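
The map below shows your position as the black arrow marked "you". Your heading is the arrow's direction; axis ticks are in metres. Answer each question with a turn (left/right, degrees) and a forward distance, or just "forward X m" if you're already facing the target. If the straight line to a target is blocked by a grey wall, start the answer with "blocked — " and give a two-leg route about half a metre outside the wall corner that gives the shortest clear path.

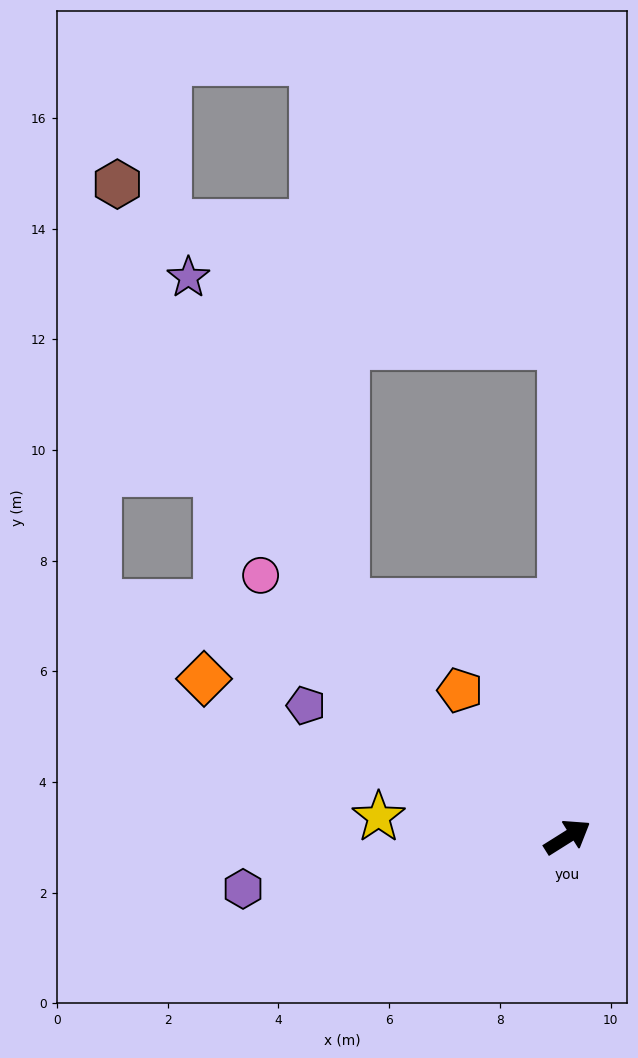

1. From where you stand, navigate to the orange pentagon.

turn left 94°, forward 3.3 m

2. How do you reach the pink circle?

turn left 107°, forward 7.3 m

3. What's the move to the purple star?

blocked — turn left 59°, forward 8.9 m, then turn left 78°, forward 6.9 m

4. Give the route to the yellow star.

turn left 142°, forward 3.4 m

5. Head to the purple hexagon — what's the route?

turn left 157°, forward 5.9 m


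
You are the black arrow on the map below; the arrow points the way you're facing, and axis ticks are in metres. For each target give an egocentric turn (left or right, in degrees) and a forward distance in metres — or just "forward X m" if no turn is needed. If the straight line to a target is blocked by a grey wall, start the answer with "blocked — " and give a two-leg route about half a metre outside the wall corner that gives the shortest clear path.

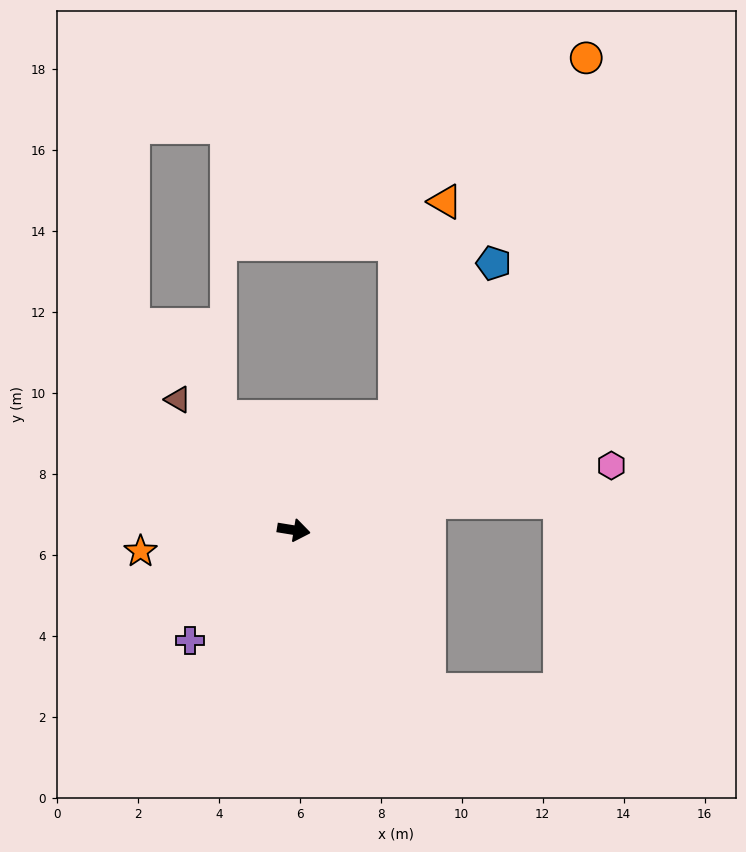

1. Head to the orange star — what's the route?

turn right 163°, forward 3.8 m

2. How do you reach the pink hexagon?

turn left 21°, forward 8.0 m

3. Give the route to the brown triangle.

turn left 141°, forward 4.3 m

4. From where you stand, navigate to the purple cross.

turn right 124°, forward 3.7 m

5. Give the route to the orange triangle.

blocked — turn left 57°, forward 3.8 m, then turn left 29°, forward 5.5 m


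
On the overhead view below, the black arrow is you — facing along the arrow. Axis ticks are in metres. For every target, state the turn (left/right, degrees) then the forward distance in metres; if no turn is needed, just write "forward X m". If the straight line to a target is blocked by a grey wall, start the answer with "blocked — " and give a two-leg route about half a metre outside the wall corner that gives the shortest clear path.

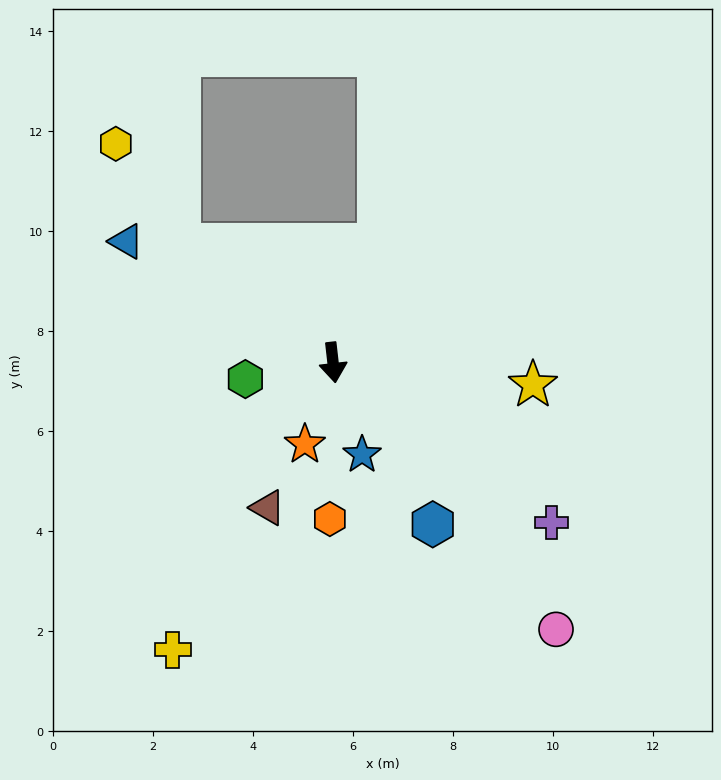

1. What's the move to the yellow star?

turn left 77°, forward 4.0 m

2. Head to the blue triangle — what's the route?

turn right 127°, forward 4.8 m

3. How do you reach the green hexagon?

turn right 86°, forward 1.8 m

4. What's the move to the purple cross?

turn left 47°, forward 5.4 m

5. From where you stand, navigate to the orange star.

turn right 25°, forward 1.7 m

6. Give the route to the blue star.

turn left 11°, forward 1.9 m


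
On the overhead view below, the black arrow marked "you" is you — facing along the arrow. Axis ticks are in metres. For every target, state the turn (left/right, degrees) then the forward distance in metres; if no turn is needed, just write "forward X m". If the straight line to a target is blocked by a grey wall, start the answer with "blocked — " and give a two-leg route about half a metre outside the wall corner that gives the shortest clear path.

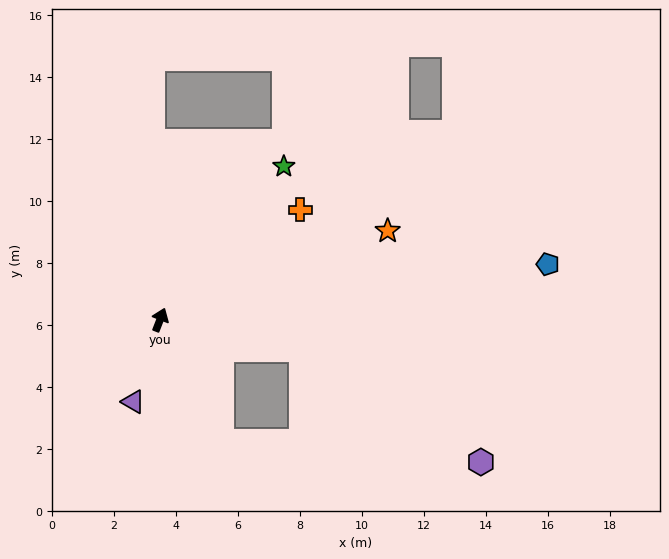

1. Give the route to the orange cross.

turn right 31°, forward 5.8 m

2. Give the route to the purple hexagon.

blocked — turn right 80°, forward 4.7 m, then turn right 21°, forward 6.8 m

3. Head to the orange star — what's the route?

turn right 47°, forward 7.9 m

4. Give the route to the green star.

turn right 18°, forward 6.4 m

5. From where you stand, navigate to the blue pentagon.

turn right 61°, forward 12.6 m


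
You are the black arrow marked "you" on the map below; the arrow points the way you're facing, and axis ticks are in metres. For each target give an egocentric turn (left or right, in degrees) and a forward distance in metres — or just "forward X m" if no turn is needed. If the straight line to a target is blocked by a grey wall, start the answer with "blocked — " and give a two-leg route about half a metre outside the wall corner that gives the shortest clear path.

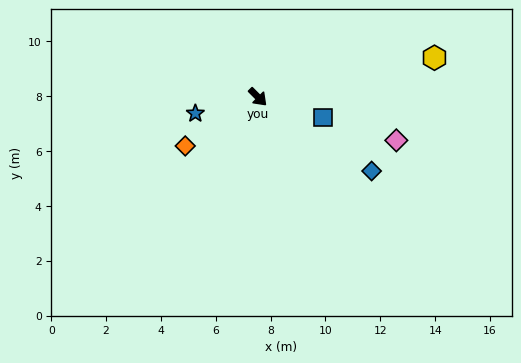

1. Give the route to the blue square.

turn left 28°, forward 2.5 m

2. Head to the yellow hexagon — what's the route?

turn left 58°, forward 6.6 m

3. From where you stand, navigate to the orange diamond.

turn right 101°, forward 3.2 m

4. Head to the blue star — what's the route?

turn right 120°, forward 2.4 m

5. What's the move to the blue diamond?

turn left 12°, forward 4.9 m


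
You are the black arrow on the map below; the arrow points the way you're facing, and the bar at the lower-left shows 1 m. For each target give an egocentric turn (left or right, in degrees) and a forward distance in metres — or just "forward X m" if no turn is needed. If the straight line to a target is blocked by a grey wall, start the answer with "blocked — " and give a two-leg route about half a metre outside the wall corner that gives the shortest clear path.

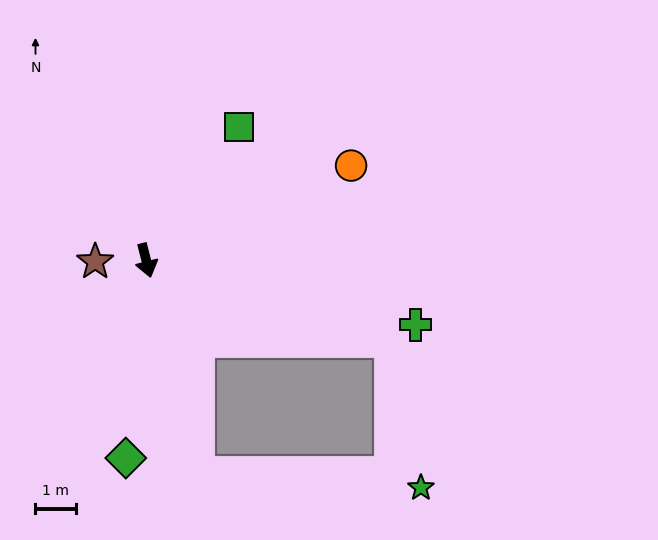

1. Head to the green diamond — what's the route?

turn right 20°, forward 4.9 m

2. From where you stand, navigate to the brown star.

turn right 103°, forward 1.3 m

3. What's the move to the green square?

turn left 131°, forward 4.0 m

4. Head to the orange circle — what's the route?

turn left 101°, forward 5.6 m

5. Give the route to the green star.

blocked — turn left 58°, forward 6.4 m, then turn right 61°, forward 3.7 m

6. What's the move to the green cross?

turn left 62°, forward 6.8 m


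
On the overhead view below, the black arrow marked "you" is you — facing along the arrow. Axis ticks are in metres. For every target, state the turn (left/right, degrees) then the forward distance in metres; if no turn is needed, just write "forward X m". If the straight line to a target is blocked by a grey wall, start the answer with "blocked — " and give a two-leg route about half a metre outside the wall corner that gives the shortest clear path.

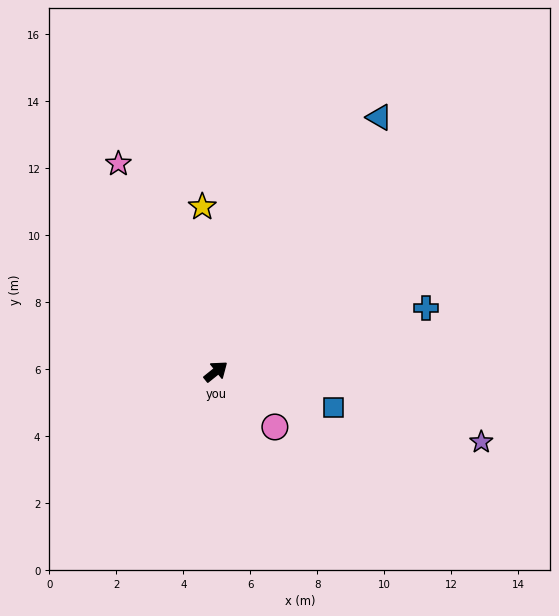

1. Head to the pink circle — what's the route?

turn right 82°, forward 2.4 m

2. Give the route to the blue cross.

turn right 22°, forward 6.6 m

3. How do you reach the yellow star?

turn left 56°, forward 4.9 m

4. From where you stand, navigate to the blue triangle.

turn left 18°, forward 9.0 m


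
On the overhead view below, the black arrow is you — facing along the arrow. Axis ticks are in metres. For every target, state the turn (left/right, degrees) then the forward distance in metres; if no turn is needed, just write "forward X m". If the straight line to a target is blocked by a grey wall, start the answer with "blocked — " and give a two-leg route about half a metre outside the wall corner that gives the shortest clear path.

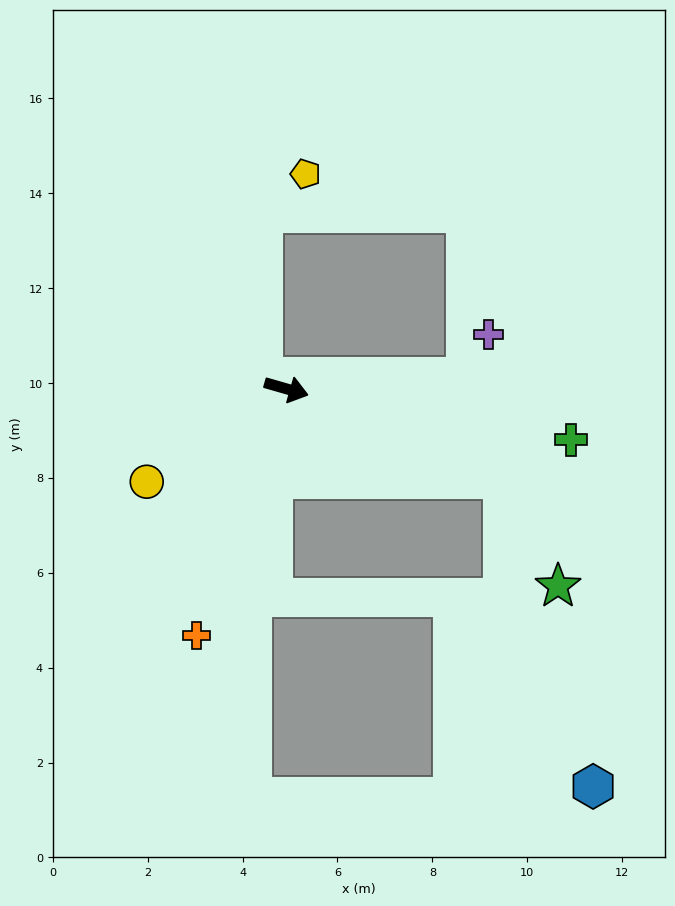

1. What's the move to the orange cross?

turn right 94°, forward 5.5 m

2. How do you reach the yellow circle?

turn right 130°, forward 3.5 m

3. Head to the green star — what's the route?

blocked — turn right 6°, forward 5.0 m, then turn right 41°, forward 2.5 m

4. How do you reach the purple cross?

blocked — turn left 20°, forward 3.8 m, then turn left 58°, forward 1.0 m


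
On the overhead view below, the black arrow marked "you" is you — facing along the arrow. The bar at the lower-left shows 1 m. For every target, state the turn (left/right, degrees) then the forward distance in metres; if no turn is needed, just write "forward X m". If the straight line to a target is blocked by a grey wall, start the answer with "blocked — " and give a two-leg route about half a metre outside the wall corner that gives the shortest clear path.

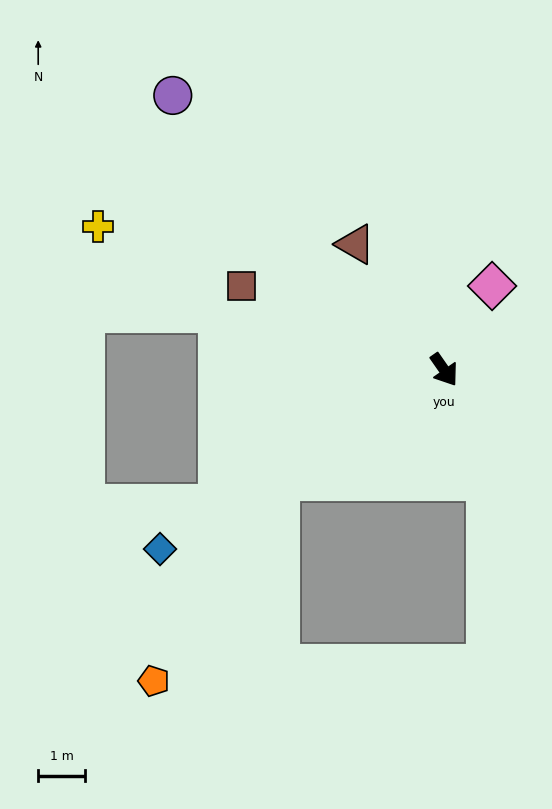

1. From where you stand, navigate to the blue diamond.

turn right 93°, forward 7.1 m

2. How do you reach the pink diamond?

turn left 115°, forward 2.0 m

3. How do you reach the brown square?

turn right 147°, forward 4.6 m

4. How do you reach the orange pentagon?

blocked — turn right 91°, forward 4.2 m, then turn left 24°, forward 5.0 m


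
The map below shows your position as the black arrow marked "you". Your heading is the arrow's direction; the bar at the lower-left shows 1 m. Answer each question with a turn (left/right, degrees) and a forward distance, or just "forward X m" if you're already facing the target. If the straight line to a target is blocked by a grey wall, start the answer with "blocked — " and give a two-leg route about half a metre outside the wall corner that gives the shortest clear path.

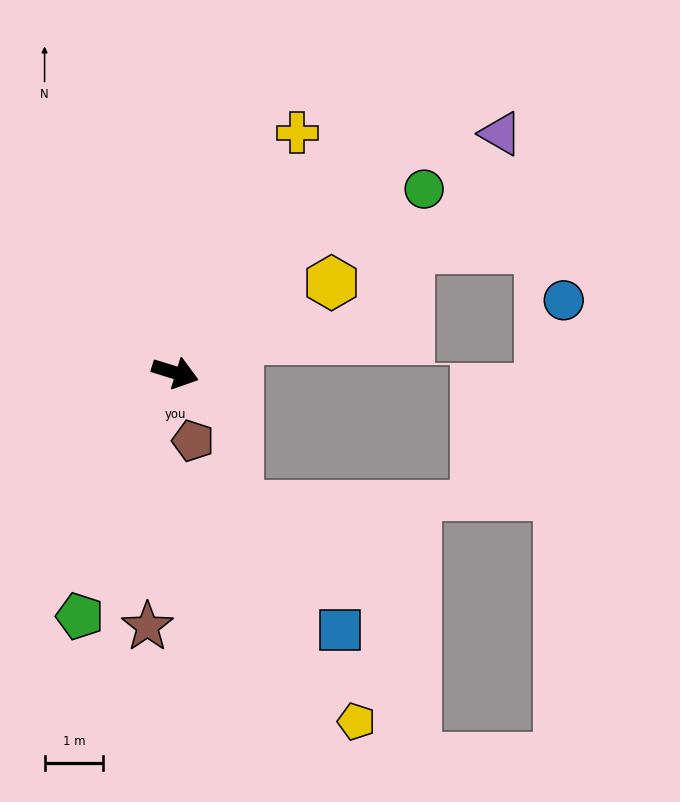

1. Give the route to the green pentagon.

turn right 94°, forward 4.4 m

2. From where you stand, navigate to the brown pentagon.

turn right 58°, forward 1.2 m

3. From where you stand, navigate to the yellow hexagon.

turn left 47°, forward 3.1 m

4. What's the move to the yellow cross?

turn left 80°, forward 4.6 m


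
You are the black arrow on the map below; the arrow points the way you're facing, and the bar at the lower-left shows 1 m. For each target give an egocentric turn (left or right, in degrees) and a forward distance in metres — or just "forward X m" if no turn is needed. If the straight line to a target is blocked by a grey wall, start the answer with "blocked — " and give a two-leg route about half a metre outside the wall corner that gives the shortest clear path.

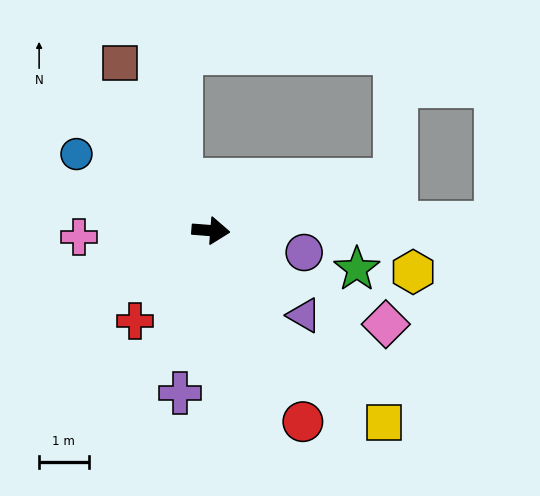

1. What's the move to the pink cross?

turn right 173°, forward 2.7 m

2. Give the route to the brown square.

turn left 123°, forward 3.9 m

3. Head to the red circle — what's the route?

turn right 60°, forward 4.3 m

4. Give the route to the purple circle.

turn right 9°, forward 1.9 m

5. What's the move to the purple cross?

turn right 96°, forward 3.3 m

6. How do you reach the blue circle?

turn left 155°, forward 3.1 m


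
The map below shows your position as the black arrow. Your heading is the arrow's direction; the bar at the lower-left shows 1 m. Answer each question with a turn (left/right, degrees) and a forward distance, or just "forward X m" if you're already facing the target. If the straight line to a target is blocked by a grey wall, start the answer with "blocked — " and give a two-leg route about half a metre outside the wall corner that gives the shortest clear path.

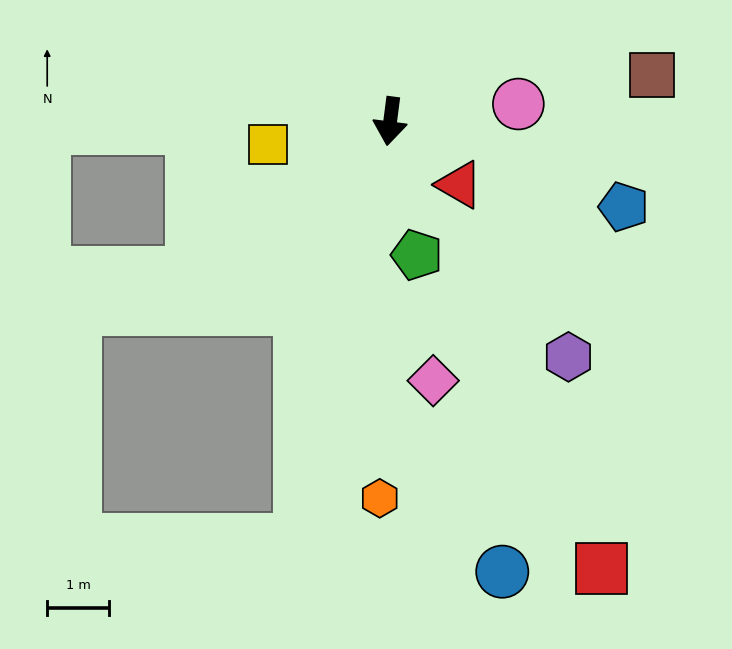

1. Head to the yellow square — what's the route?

turn right 72°, forward 2.0 m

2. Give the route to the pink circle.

turn left 105°, forward 2.1 m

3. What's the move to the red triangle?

turn left 55°, forward 1.5 m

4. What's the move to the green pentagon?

turn left 19°, forward 2.2 m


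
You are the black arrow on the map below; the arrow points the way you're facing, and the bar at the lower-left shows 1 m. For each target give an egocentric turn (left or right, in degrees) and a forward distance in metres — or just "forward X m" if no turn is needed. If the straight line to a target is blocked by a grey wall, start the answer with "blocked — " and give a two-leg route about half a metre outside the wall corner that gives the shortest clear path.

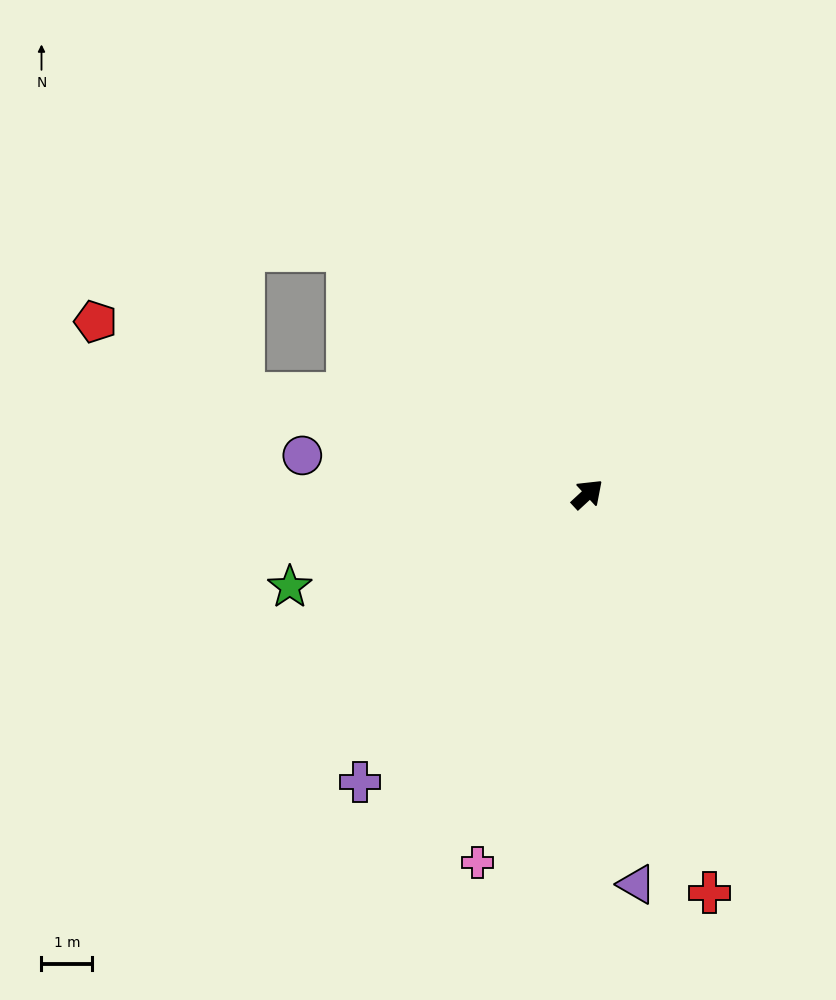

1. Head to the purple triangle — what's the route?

turn right 126°, forward 7.7 m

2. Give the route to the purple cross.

turn right 171°, forward 7.2 m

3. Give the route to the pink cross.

turn right 149°, forward 7.6 m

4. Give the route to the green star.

turn left 155°, forward 6.1 m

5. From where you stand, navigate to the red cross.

turn right 116°, forward 8.2 m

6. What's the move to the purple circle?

turn left 130°, forward 5.7 m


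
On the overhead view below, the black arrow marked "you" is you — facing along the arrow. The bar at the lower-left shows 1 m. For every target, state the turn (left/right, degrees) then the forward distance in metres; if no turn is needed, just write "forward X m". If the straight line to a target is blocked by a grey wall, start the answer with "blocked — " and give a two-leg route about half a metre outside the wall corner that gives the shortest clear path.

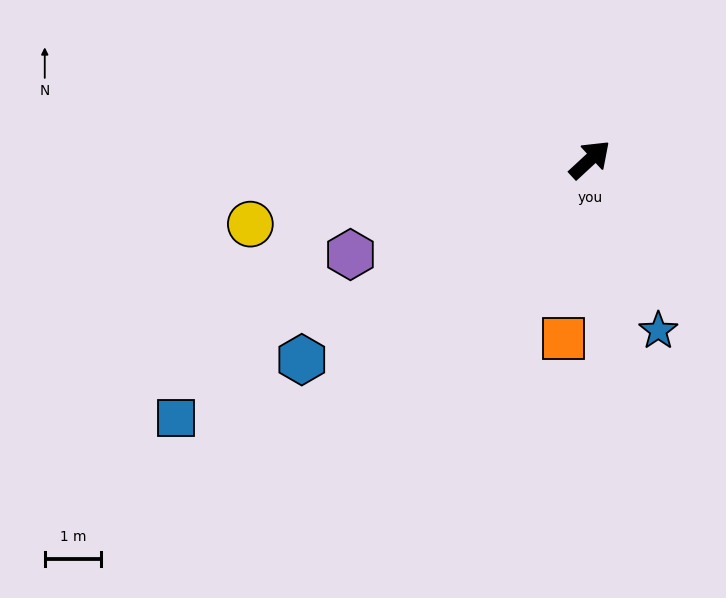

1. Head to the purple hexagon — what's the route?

turn left 159°, forward 4.6 m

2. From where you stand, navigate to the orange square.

turn right 141°, forward 3.2 m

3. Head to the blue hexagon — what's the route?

turn left 172°, forward 6.2 m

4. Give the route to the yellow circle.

turn left 148°, forward 6.1 m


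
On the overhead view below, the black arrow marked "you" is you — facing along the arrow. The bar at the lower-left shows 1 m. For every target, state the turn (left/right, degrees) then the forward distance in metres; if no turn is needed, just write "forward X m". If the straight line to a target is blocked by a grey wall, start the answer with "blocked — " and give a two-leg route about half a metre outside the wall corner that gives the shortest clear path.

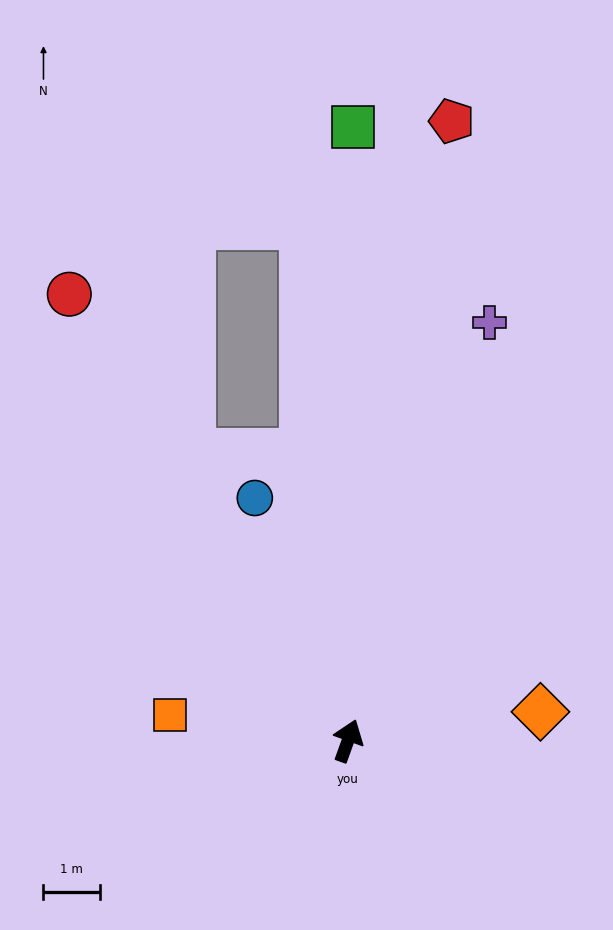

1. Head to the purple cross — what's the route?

forward 7.8 m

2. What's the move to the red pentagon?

turn left 10°, forward 11.1 m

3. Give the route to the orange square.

turn left 102°, forward 3.2 m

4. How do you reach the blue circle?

turn left 41°, forward 4.6 m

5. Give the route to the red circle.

turn left 52°, forward 9.3 m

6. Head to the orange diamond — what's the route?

turn right 62°, forward 3.4 m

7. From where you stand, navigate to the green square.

turn left 19°, forward 10.8 m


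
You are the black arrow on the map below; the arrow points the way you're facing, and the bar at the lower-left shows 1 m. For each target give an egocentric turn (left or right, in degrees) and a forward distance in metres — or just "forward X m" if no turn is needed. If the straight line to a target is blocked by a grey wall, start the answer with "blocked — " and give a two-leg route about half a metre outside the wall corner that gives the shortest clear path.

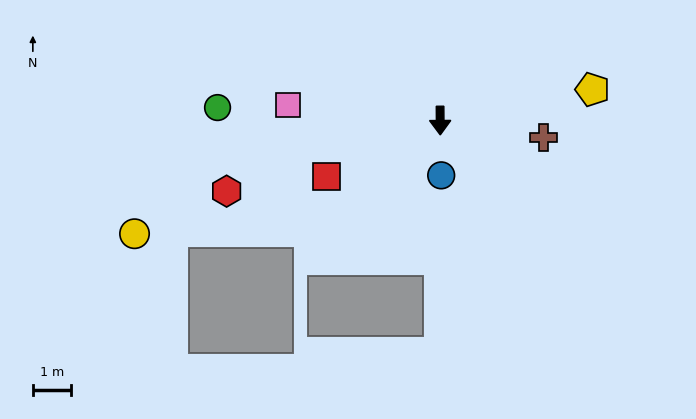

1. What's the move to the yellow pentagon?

turn left 101°, forward 4.1 m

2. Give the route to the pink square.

turn right 96°, forward 4.0 m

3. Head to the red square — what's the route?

turn right 64°, forward 3.3 m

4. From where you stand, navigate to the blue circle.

forward 1.4 m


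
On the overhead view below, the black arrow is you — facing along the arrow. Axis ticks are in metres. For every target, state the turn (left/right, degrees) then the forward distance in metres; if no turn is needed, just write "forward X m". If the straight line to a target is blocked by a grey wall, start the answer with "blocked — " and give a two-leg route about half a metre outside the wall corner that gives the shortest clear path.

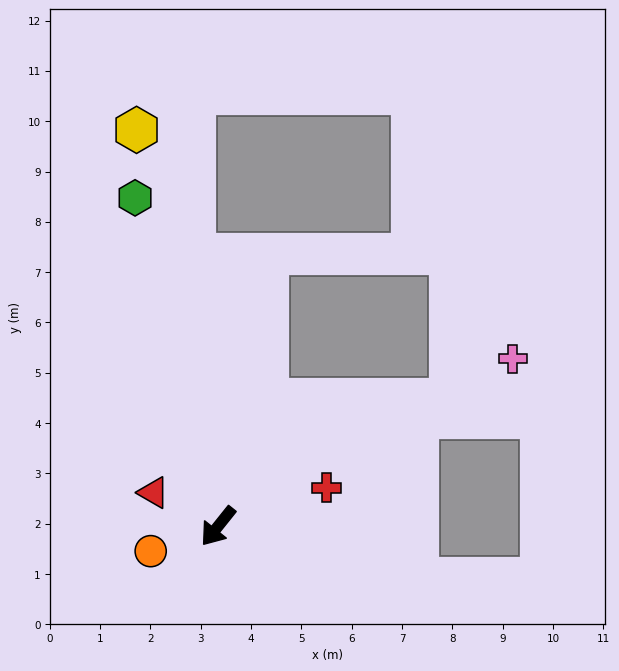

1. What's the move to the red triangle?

turn right 79°, forward 1.4 m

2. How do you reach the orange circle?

turn right 31°, forward 1.4 m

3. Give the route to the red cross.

turn left 148°, forward 2.3 m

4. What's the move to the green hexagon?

turn right 127°, forward 6.7 m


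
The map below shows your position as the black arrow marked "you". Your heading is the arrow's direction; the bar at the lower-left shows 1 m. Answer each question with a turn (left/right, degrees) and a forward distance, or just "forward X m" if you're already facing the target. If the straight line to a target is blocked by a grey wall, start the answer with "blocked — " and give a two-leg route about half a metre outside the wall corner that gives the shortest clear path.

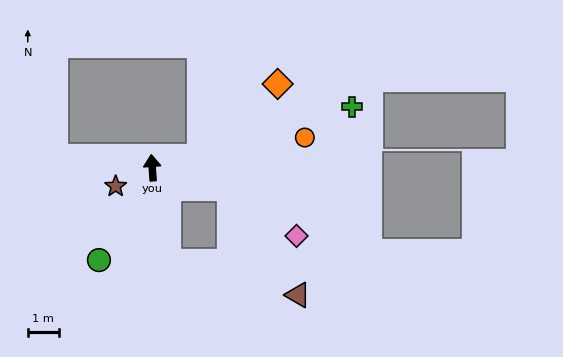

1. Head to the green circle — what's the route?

turn left 146°, forward 3.4 m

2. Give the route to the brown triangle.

blocked — turn right 109°, forward 2.6 m, then turn right 43°, forward 4.1 m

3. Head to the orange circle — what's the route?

turn right 83°, forward 5.0 m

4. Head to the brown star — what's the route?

turn left 113°, forward 1.3 m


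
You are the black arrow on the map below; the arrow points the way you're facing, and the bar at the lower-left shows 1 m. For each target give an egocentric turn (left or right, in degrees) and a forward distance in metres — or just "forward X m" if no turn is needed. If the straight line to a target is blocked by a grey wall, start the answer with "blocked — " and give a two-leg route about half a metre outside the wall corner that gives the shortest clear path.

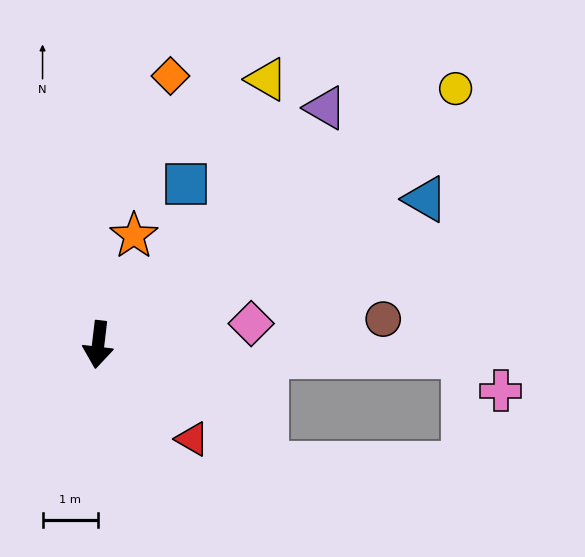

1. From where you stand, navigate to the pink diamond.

turn left 105°, forward 2.8 m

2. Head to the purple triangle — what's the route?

turn left 143°, forward 5.9 m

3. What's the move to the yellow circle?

turn left 132°, forward 7.9 m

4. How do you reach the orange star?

turn left 169°, forward 2.1 m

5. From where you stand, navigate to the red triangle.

turn left 52°, forward 2.4 m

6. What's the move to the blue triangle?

turn left 121°, forward 6.4 m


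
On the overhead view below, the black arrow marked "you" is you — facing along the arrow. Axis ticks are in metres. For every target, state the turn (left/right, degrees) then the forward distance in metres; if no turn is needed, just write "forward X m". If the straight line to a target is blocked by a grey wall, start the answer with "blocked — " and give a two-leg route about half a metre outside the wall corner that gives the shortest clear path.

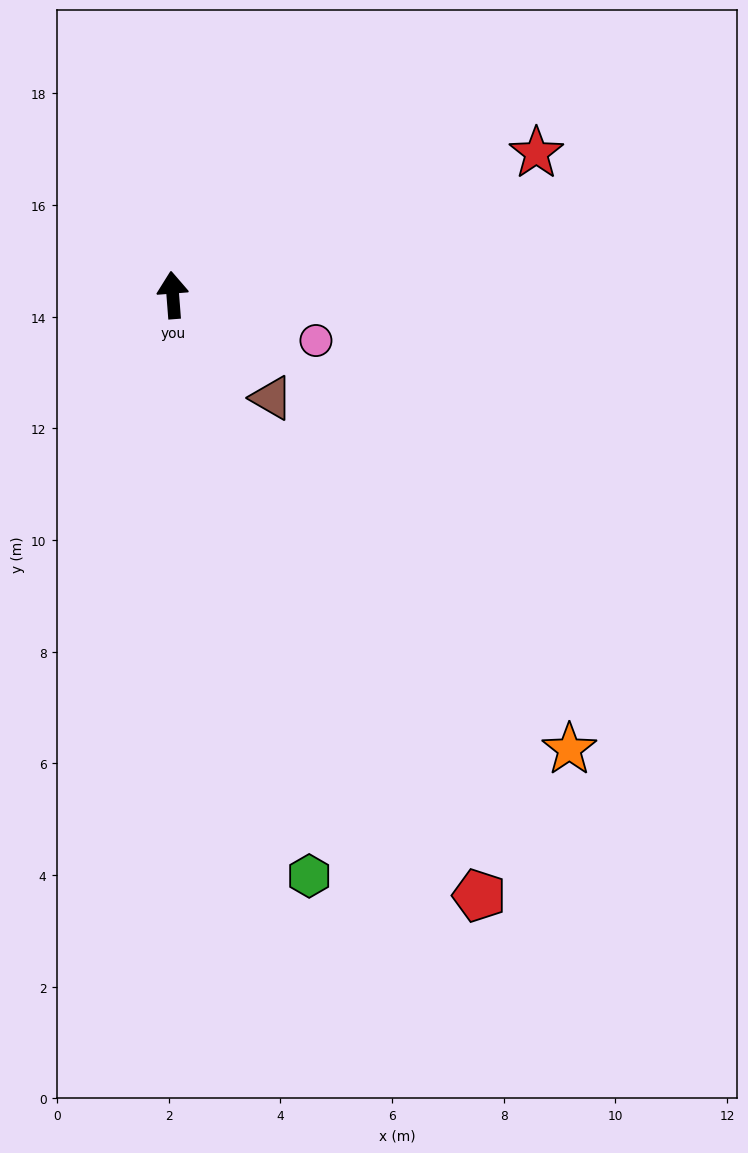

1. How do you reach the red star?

turn right 73°, forward 7.0 m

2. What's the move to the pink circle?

turn right 112°, forward 2.7 m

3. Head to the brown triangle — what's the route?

turn right 141°, forward 2.6 m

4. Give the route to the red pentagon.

turn right 157°, forward 12.1 m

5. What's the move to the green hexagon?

turn right 171°, forward 10.7 m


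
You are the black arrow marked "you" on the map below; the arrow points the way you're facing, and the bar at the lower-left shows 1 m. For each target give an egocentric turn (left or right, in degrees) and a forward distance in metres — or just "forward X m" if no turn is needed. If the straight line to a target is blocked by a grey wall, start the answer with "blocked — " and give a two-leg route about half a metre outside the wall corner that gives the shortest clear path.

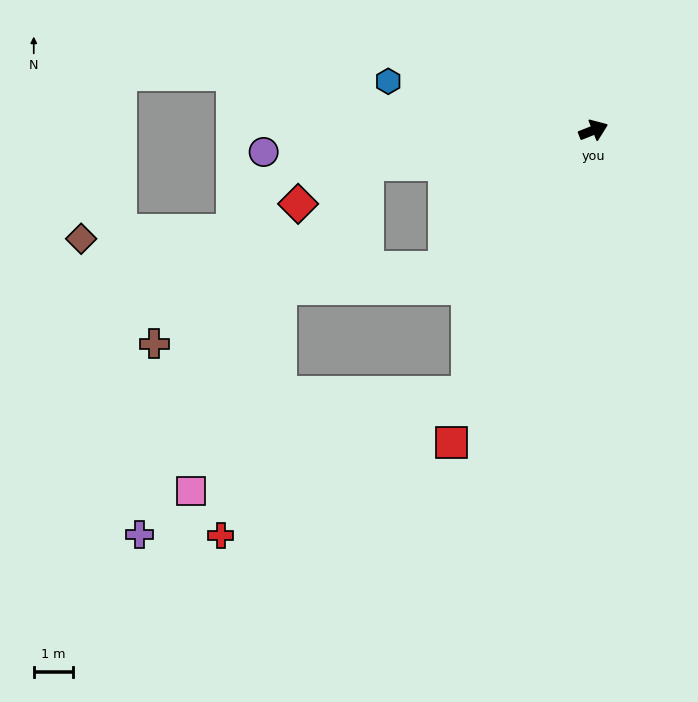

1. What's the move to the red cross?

blocked — turn right 137°, forward 7.4 m, then turn right 35°, forward 7.2 m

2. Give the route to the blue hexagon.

turn left 145°, forward 5.4 m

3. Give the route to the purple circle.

turn left 162°, forward 8.4 m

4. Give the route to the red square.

turn right 136°, forward 8.7 m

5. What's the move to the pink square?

blocked — turn right 137°, forward 7.4 m, then turn right 45°, forward 7.5 m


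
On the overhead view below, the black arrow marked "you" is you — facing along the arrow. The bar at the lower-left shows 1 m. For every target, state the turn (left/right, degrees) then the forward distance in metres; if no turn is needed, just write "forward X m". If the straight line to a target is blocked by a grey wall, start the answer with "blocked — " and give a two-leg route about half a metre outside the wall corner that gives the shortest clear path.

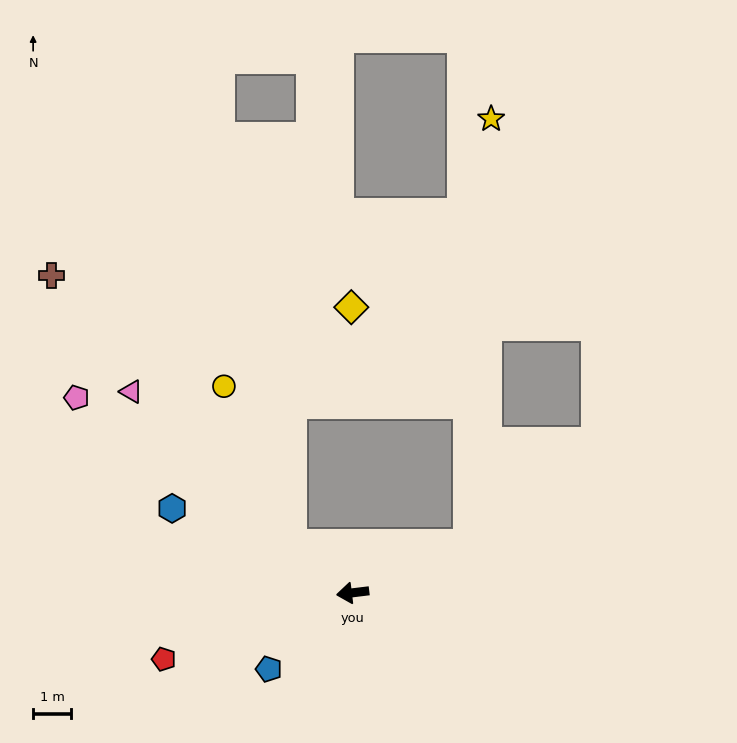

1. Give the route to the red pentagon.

turn left 12°, forward 5.3 m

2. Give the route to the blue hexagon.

turn right 32°, forward 5.2 m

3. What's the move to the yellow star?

blocked — turn right 164°, forward 3.3 m, then turn left 64°, forward 11.2 m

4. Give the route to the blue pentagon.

turn left 35°, forward 3.0 m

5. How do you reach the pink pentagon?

turn right 42°, forward 8.9 m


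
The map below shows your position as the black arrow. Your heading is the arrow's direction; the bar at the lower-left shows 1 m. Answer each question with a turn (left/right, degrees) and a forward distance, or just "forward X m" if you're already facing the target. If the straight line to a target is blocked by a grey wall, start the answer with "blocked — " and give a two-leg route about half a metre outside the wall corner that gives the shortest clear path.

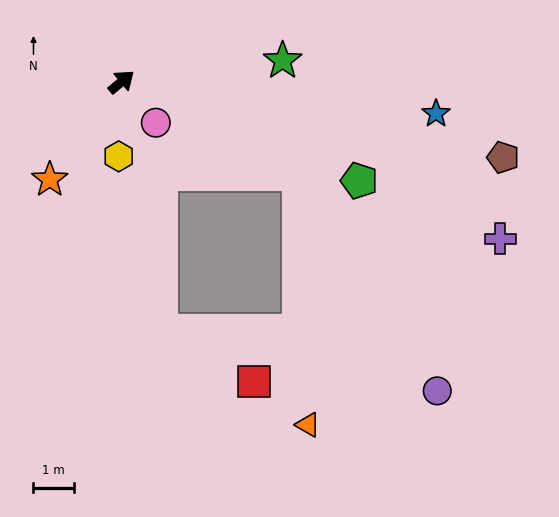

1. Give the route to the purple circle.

blocked — turn right 67°, forward 5.0 m, then turn right 30°, forward 6.4 m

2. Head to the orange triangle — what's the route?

blocked — turn right 67°, forward 5.0 m, then turn right 61°, forward 6.2 m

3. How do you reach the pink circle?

turn right 90°, forward 1.3 m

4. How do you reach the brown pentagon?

turn right 51°, forward 9.7 m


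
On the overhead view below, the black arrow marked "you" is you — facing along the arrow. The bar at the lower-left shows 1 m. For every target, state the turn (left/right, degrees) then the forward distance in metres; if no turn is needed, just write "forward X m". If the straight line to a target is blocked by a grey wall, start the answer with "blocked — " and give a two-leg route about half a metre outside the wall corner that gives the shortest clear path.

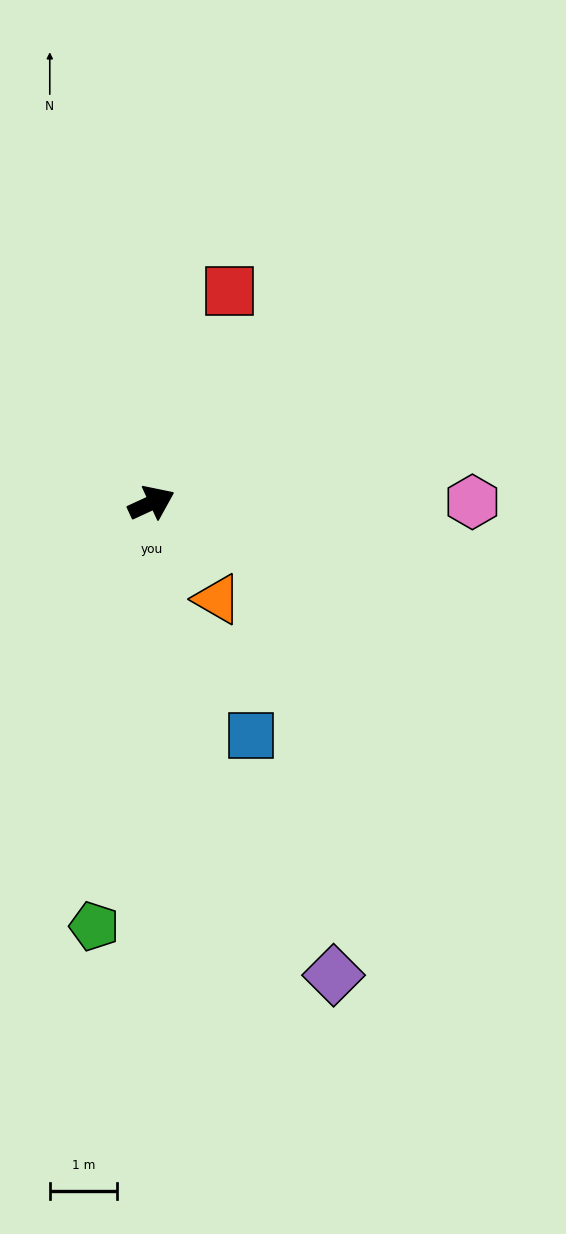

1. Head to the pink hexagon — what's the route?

turn right 25°, forward 4.8 m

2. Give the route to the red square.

turn left 45°, forward 3.4 m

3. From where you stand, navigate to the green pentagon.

turn right 122°, forward 6.4 m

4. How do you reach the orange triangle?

turn right 80°, forward 1.7 m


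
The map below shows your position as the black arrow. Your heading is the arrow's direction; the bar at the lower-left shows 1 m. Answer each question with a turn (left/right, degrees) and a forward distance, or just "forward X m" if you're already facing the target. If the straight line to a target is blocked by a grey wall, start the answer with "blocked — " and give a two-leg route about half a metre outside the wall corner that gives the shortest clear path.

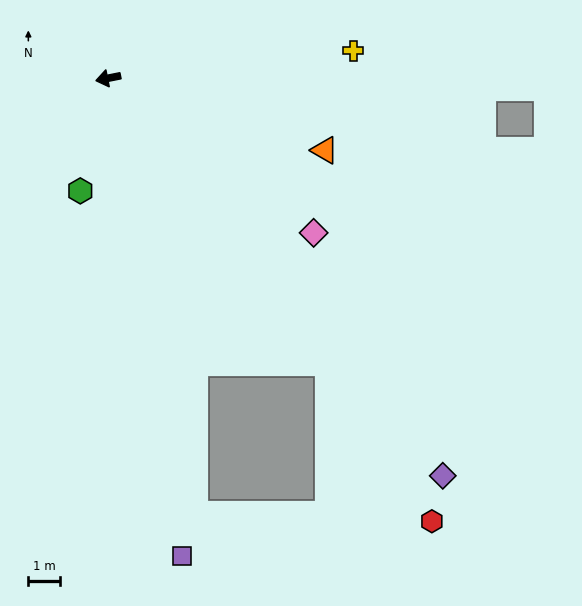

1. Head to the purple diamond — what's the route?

turn left 119°, forward 16.5 m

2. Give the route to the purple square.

turn left 87°, forward 15.3 m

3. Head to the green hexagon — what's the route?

turn left 65°, forward 3.7 m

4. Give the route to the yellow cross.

turn left 175°, forward 7.8 m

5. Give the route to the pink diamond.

turn left 132°, forward 8.2 m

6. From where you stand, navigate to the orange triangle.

turn left 150°, forward 7.2 m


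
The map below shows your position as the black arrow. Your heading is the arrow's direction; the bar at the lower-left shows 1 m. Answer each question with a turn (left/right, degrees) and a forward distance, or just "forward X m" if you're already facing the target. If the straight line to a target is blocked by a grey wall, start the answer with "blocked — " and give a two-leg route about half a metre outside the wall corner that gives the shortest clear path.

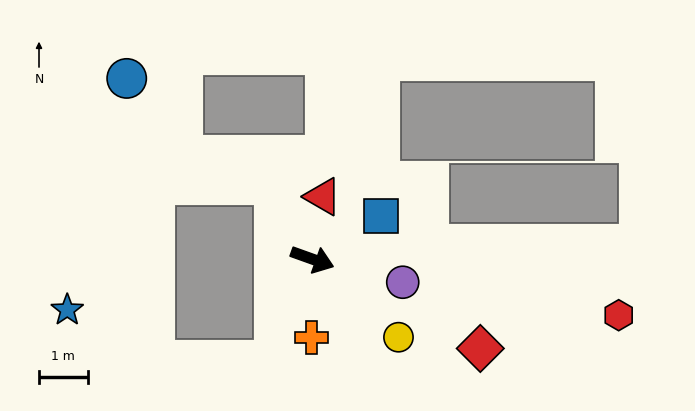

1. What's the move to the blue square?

turn left 52°, forward 1.7 m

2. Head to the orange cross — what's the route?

turn right 71°, forward 1.6 m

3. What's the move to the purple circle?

turn left 5°, forward 1.9 m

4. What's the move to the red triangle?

turn left 100°, forward 1.3 m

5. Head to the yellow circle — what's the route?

turn right 23°, forward 2.4 m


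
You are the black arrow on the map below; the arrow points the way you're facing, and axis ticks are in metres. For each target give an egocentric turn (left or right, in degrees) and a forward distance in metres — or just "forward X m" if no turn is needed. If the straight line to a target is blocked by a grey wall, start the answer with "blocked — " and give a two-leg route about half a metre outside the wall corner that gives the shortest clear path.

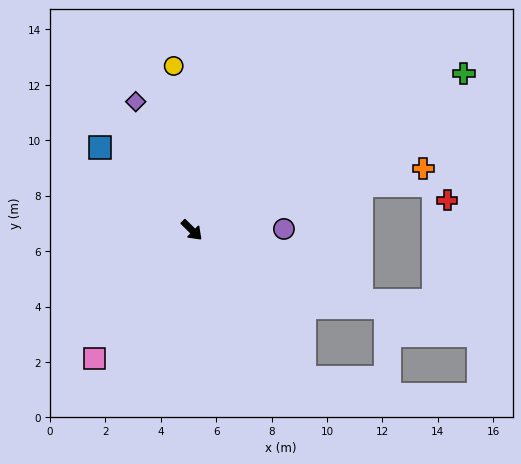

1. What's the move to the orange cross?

turn left 60°, forward 8.6 m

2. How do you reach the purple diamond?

turn left 158°, forward 5.1 m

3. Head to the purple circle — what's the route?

turn left 45°, forward 3.3 m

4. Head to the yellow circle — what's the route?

turn left 141°, forward 6.0 m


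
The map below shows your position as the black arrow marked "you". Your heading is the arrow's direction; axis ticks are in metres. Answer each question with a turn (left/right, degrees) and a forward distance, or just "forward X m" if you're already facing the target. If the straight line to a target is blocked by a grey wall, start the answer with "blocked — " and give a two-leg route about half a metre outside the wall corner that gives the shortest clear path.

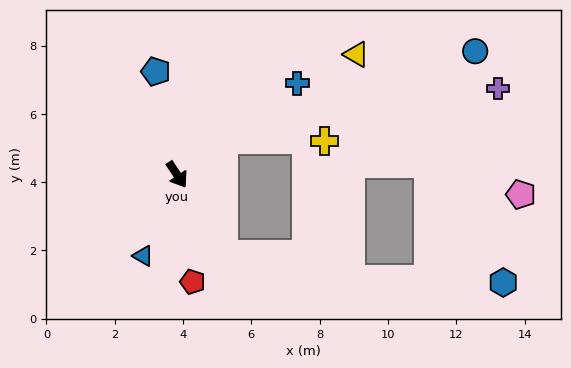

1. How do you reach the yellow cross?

blocked — turn left 94°, forward 1.7 m, then turn right 38°, forward 2.9 m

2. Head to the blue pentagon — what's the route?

turn left 158°, forward 3.1 m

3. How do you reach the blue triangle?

turn right 56°, forward 2.6 m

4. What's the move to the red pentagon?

turn right 25°, forward 3.2 m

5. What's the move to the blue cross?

turn left 94°, forward 4.4 m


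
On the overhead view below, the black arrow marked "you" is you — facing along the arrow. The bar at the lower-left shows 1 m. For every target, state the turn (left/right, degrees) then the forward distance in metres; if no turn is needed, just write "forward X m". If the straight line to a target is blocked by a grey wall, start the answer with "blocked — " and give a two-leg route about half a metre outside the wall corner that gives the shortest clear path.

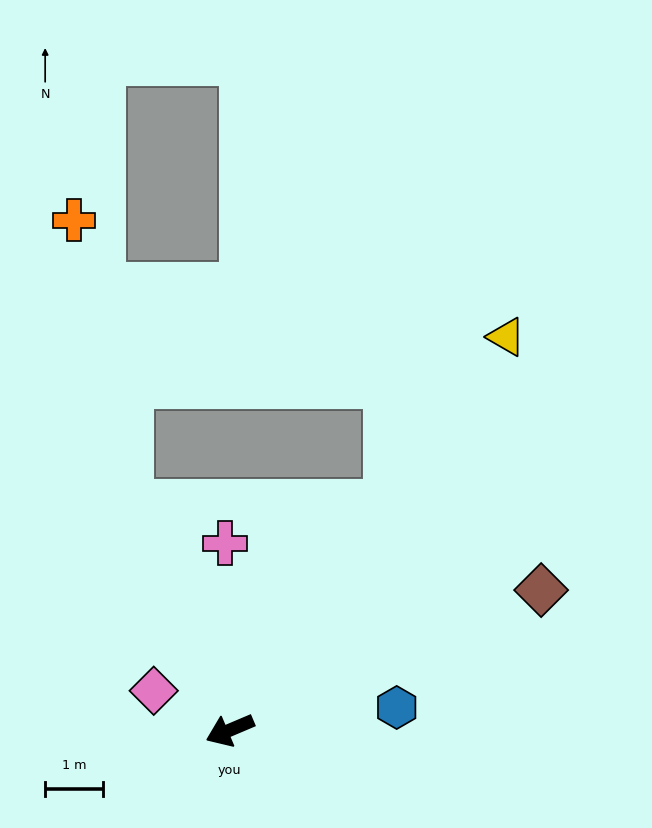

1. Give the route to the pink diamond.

turn right 50°, forward 1.5 m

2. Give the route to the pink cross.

turn right 111°, forward 3.2 m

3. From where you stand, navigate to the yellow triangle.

turn right 148°, forward 8.3 m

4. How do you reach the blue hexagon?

turn left 165°, forward 2.9 m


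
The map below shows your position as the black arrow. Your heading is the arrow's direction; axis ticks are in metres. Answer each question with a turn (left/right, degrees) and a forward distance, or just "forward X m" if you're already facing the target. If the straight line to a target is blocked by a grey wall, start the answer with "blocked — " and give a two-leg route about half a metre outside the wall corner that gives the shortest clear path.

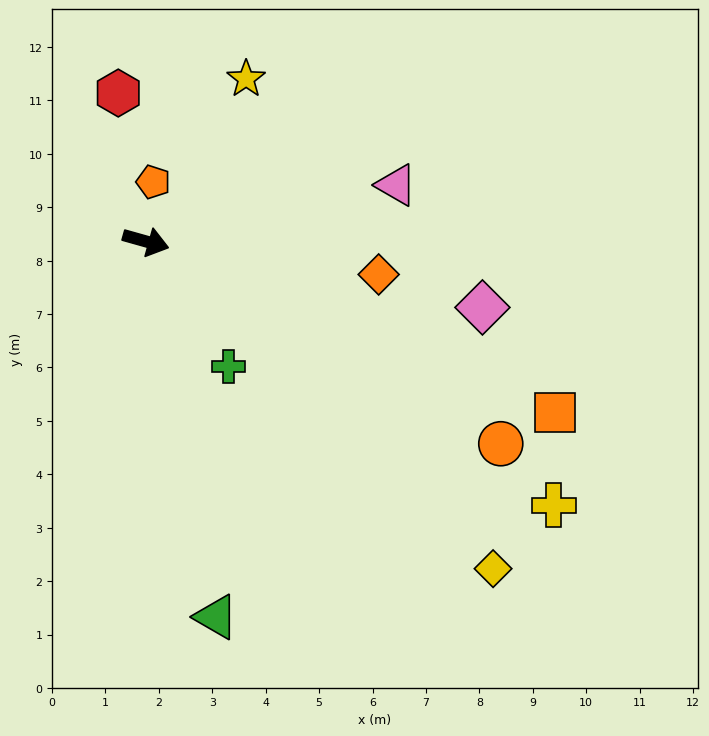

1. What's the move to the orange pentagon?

turn left 99°, forward 1.1 m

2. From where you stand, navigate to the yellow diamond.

turn right 28°, forward 8.9 m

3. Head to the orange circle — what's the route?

turn right 14°, forward 7.6 m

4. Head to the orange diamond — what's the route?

turn left 8°, forward 4.4 m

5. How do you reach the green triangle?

turn right 64°, forward 7.2 m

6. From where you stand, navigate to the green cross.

turn right 41°, forward 2.8 m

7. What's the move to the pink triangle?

turn left 28°, forward 4.8 m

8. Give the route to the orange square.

turn right 7°, forward 8.3 m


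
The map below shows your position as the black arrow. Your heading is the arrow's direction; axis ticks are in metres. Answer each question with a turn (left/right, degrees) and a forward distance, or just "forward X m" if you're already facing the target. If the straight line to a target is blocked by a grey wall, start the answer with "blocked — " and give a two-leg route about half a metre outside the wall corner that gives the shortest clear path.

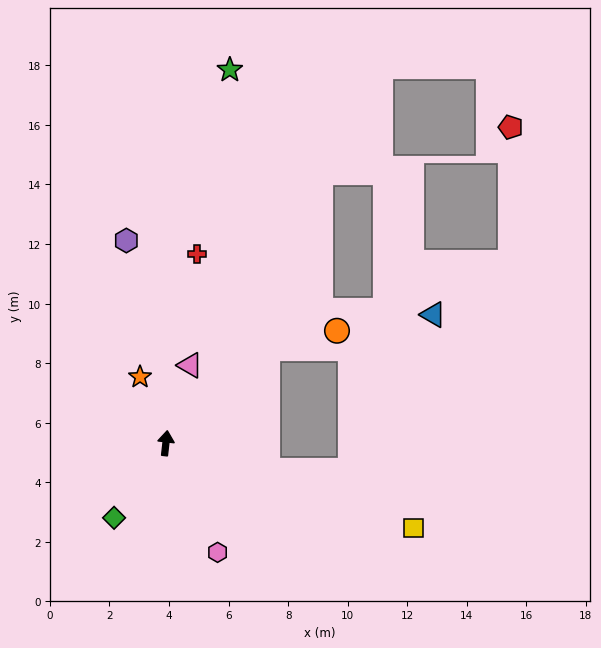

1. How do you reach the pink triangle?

turn right 11°, forward 2.7 m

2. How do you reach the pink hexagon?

turn right 148°, forward 4.1 m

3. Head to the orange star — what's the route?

turn left 28°, forward 2.4 m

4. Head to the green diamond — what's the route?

turn left 152°, forward 3.1 m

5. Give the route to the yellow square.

turn right 102°, forward 8.8 m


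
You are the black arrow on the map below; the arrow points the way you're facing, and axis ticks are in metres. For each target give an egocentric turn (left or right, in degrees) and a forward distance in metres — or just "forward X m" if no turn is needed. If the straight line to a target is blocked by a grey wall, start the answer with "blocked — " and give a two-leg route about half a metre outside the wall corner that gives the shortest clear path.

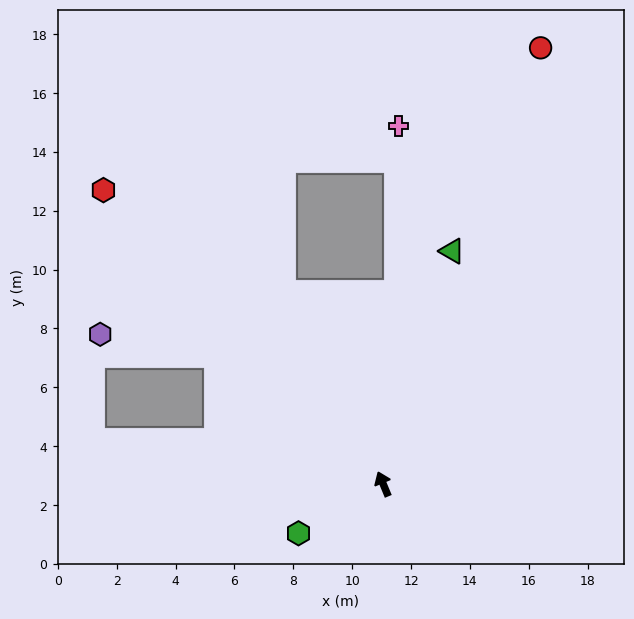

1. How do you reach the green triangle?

turn right 39°, forward 8.3 m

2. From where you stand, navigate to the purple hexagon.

blocked — turn left 30°, forward 7.2 m, then turn left 27°, forward 4.0 m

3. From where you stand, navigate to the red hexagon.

turn left 21°, forward 13.8 m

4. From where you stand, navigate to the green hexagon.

turn left 98°, forward 3.3 m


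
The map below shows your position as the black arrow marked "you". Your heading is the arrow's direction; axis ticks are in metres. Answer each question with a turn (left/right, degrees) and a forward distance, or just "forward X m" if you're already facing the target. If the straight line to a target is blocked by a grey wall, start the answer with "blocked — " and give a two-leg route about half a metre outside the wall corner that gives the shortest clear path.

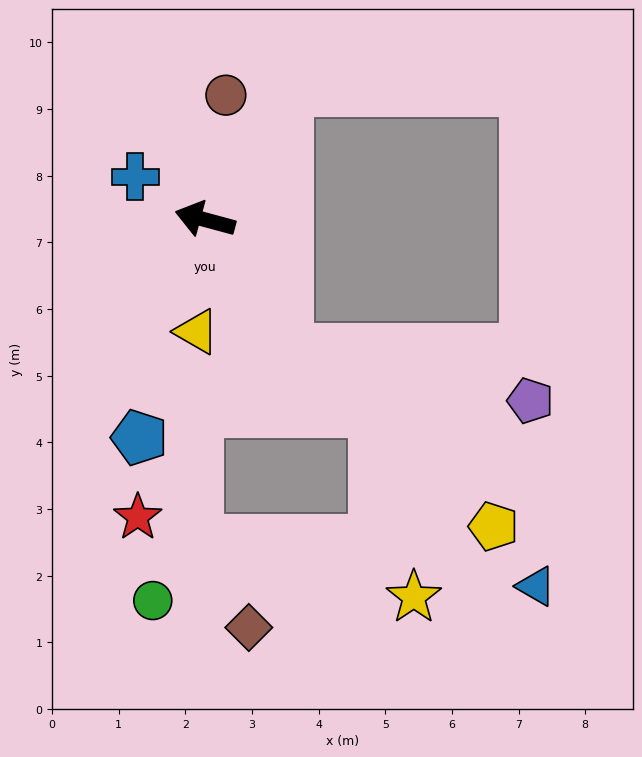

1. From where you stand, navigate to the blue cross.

turn right 17°, forward 1.2 m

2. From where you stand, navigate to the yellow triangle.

turn left 101°, forward 1.7 m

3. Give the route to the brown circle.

turn right 84°, forward 1.9 m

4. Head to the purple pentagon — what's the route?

blocked — turn left 136°, forward 2.3 m, then turn left 48°, forward 3.7 m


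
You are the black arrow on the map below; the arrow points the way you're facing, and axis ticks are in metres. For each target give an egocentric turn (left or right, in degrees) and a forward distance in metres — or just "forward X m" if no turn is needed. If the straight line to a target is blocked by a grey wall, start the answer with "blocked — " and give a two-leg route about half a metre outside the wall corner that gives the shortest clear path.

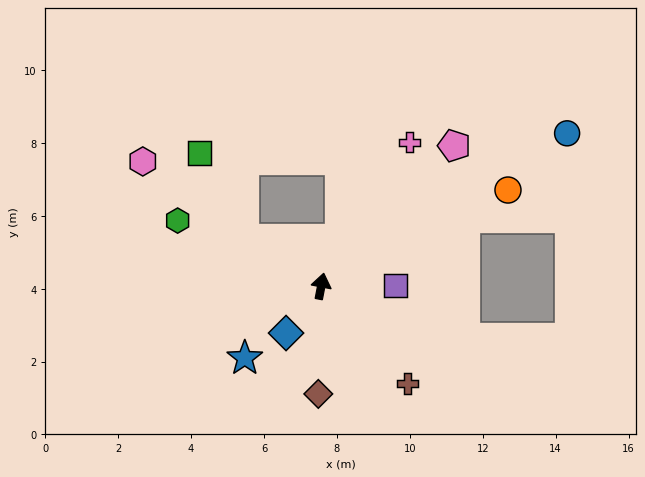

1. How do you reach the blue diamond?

turn left 154°, forward 1.6 m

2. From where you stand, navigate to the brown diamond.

turn right 171°, forward 3.0 m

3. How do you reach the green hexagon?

turn left 76°, forward 4.3 m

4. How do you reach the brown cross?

turn right 128°, forward 3.6 m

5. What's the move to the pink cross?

turn right 21°, forward 4.6 m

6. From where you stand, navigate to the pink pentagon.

turn right 33°, forward 5.3 m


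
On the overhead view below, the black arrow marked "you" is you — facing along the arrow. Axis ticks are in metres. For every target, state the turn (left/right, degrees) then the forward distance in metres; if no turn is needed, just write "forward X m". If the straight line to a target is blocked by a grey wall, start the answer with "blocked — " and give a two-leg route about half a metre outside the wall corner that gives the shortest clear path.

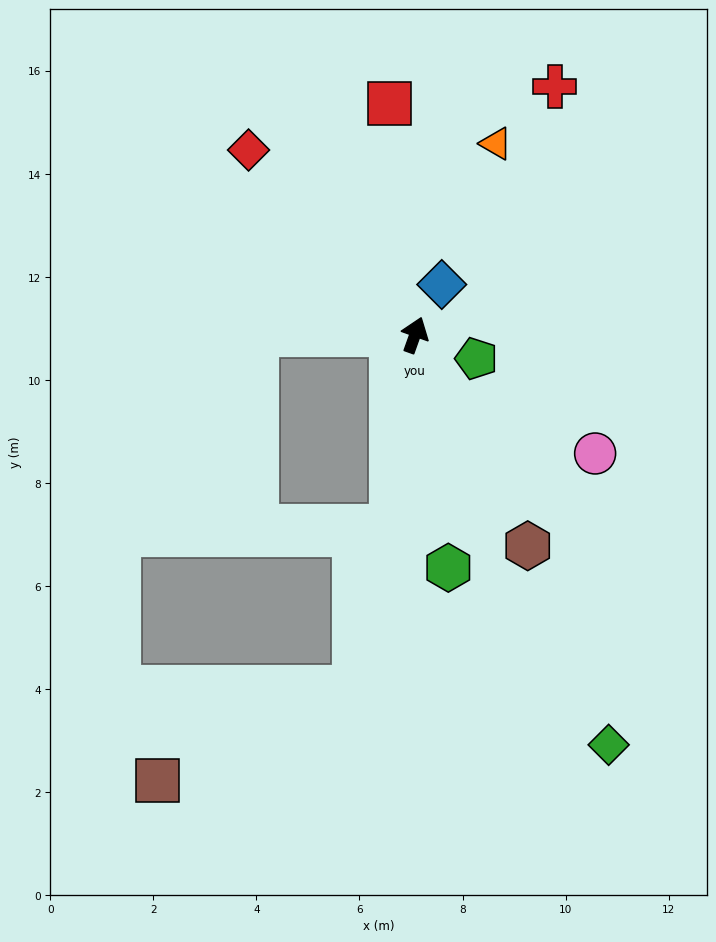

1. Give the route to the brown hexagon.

turn right 132°, forward 4.6 m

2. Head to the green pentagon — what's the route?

turn right 91°, forward 1.3 m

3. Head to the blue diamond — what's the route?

turn right 8°, forward 1.1 m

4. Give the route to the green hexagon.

turn right 152°, forward 4.6 m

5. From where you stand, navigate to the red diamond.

turn left 62°, forward 4.8 m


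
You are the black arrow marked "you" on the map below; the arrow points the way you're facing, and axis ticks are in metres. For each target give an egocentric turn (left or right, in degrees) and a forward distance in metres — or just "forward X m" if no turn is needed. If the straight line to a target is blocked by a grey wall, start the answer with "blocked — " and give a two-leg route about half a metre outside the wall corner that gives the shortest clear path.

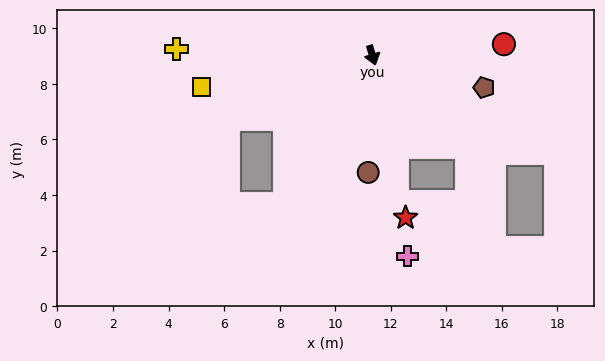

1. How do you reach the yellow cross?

turn right 109°, forward 7.1 m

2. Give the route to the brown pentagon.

turn left 57°, forward 4.2 m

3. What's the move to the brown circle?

turn right 19°, forward 4.2 m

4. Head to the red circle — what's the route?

turn left 78°, forward 4.8 m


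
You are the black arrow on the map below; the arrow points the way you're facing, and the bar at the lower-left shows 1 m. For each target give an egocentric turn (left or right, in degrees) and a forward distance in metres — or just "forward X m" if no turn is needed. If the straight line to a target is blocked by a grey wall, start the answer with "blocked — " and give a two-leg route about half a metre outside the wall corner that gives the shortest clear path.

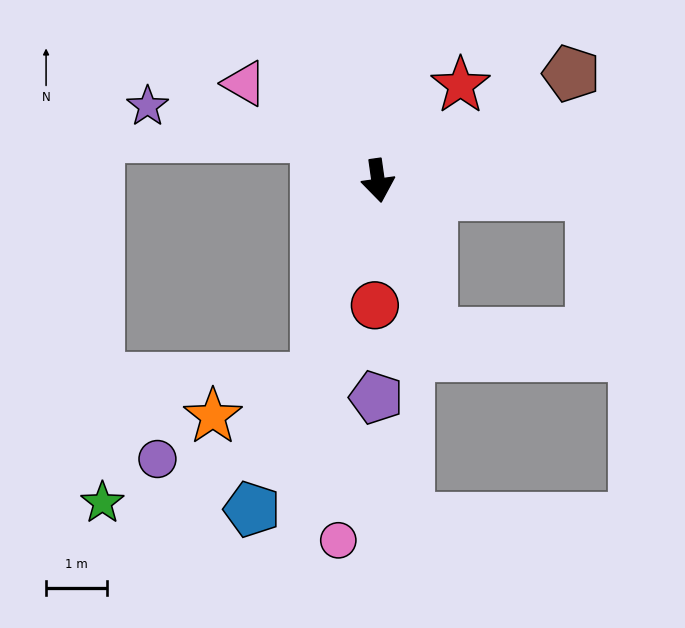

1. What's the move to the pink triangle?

turn right 134°, forward 2.7 m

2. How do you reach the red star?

turn left 131°, forward 2.1 m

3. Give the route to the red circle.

turn right 9°, forward 2.0 m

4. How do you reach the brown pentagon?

turn left 111°, forward 3.6 m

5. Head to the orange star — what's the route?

blocked — turn right 25°, forward 3.4 m, then turn right 53°, forward 1.8 m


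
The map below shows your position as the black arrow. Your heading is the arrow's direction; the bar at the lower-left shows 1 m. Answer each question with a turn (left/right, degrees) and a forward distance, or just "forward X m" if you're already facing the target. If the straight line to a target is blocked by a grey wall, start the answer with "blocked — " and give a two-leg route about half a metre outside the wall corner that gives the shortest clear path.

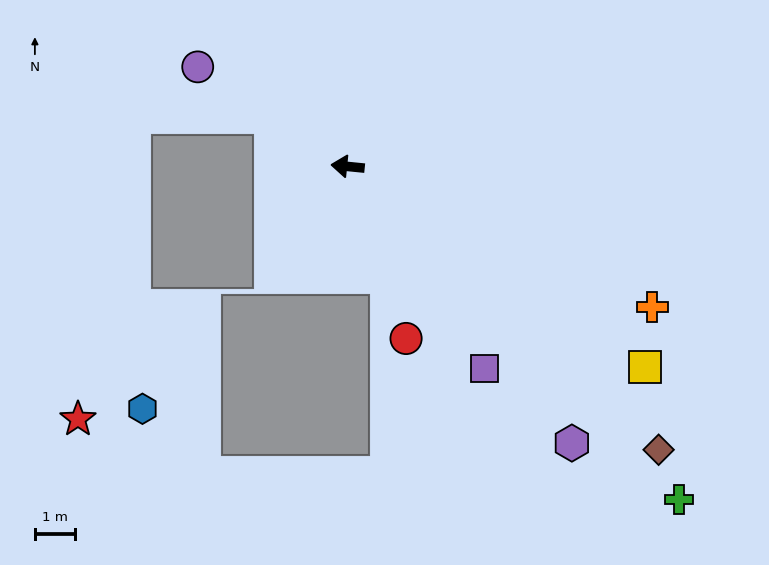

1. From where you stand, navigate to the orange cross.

turn left 161°, forward 8.4 m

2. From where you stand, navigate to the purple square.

turn left 130°, forward 6.1 m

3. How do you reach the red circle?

turn left 114°, forward 4.5 m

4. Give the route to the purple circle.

turn right 28°, forward 4.5 m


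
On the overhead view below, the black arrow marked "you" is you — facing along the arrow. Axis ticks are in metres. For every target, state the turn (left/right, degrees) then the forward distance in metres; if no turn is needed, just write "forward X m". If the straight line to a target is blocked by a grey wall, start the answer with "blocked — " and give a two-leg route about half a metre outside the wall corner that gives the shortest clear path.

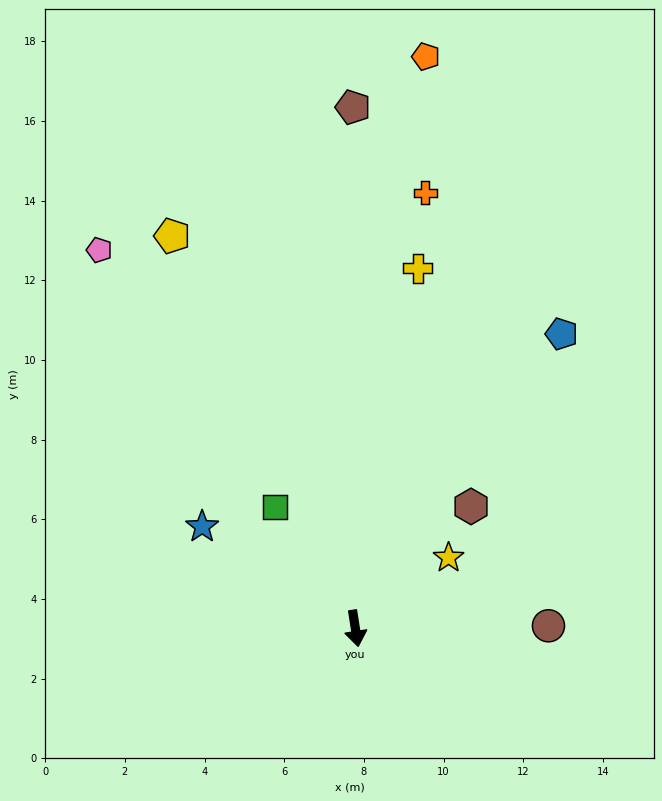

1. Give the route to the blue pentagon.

turn left 136°, forward 9.0 m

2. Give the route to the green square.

turn right 155°, forward 3.6 m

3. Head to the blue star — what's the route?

turn right 132°, forward 4.6 m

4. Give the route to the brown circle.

turn left 82°, forward 4.8 m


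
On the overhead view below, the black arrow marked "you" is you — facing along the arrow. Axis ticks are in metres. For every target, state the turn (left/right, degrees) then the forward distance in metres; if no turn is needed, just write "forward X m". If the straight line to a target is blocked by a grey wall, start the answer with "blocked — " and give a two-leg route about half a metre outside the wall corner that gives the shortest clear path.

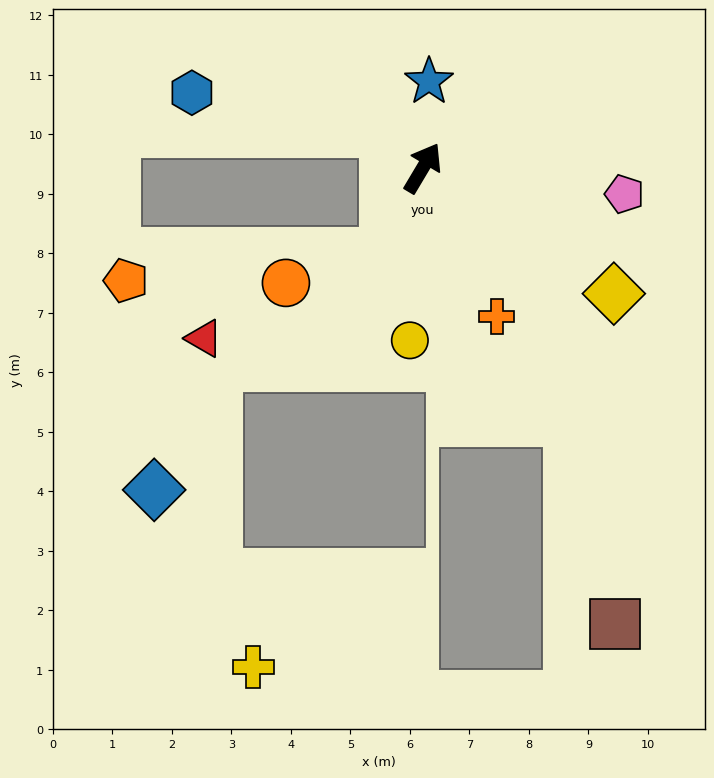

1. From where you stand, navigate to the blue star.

turn left 27°, forward 1.5 m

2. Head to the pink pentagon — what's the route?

turn right 67°, forward 3.4 m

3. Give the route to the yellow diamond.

turn right 93°, forward 3.8 m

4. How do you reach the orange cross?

turn right 123°, forward 2.8 m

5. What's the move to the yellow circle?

turn right 154°, forward 2.9 m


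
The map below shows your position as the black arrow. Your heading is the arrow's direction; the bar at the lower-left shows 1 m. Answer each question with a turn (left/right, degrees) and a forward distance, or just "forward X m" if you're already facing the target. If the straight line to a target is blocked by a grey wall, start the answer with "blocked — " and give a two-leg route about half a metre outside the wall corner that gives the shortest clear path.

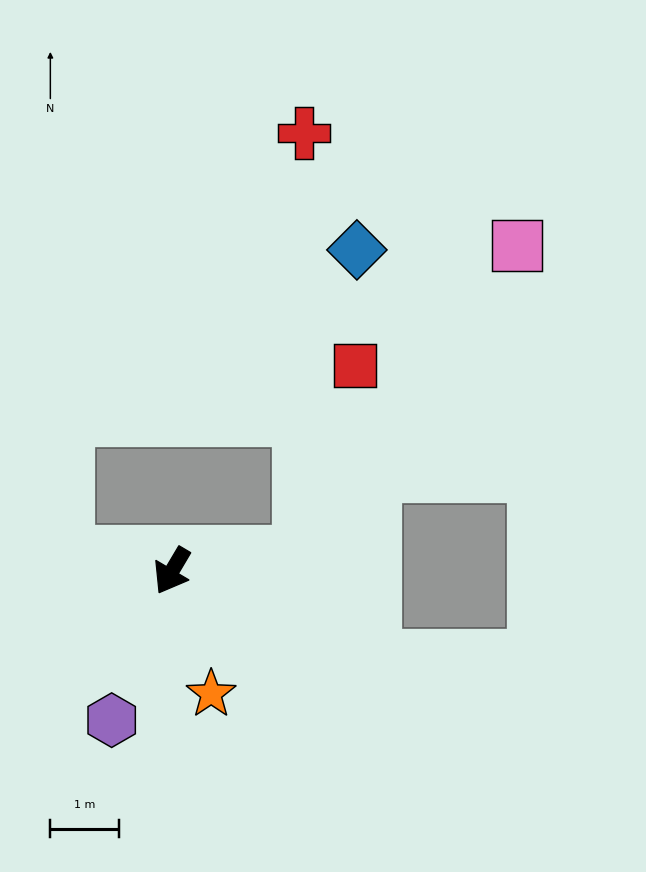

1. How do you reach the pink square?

blocked — turn left 128°, forward 1.9 m, then turn left 48°, forward 5.5 m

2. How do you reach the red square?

blocked — turn left 128°, forward 1.9 m, then turn left 67°, forward 2.8 m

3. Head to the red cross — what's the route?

blocked — turn left 128°, forward 1.9 m, then turn left 82°, forward 6.1 m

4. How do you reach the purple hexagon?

turn left 9°, forward 2.3 m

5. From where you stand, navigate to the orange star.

turn left 48°, forward 1.9 m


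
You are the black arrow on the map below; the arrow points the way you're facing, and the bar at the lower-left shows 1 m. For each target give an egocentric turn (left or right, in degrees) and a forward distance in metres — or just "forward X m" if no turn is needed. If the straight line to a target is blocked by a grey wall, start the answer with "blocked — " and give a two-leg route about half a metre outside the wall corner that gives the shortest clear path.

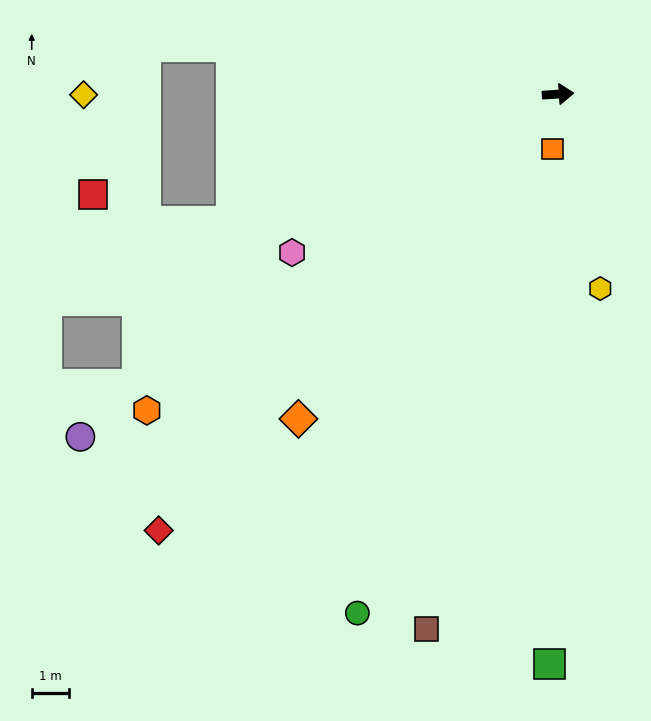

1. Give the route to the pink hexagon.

turn right 153°, forward 8.3 m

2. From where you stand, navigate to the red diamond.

turn right 136°, forward 15.9 m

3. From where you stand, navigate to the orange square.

turn right 100°, forward 1.5 m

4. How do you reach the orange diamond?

turn right 132°, forward 11.2 m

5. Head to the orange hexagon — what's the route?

turn right 146°, forward 13.9 m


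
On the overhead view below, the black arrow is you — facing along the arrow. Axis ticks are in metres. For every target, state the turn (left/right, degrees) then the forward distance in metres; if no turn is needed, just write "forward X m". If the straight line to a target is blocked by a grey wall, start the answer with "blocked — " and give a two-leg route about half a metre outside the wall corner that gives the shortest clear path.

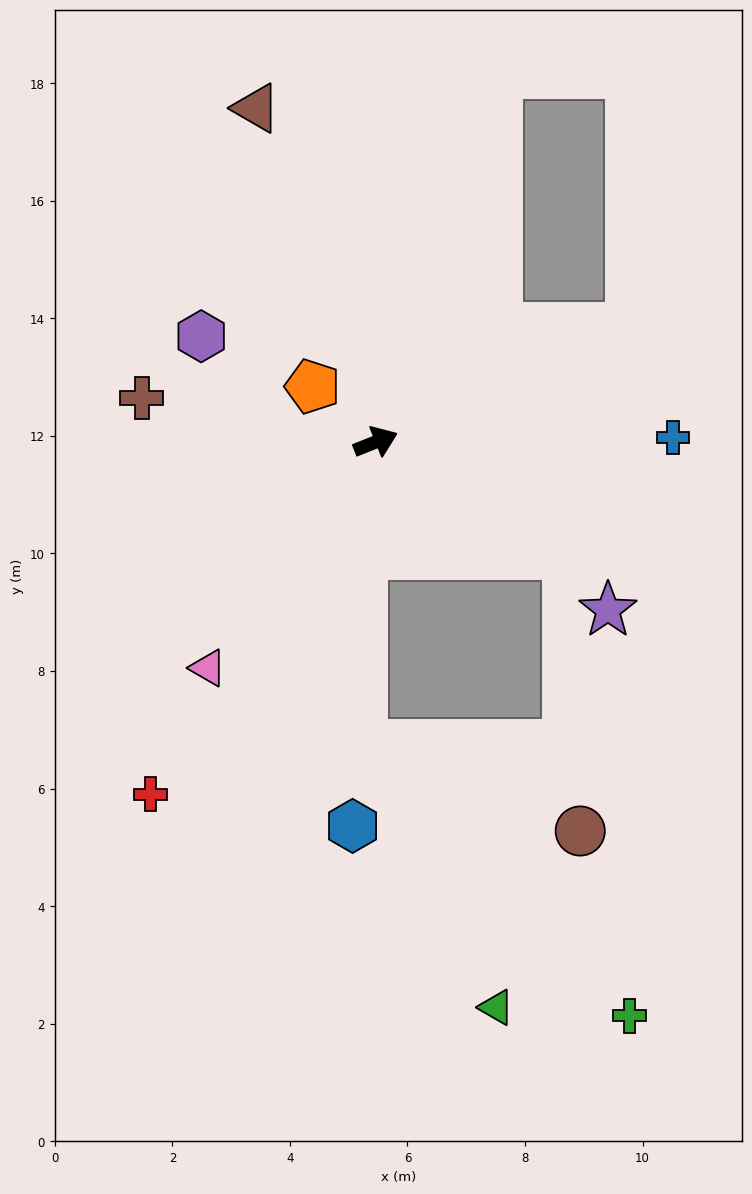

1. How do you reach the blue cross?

turn right 21°, forward 5.1 m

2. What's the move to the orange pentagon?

turn left 117°, forward 1.4 m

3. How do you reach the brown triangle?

turn left 88°, forward 6.0 m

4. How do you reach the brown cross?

turn left 148°, forward 4.1 m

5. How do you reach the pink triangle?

turn right 148°, forward 4.8 m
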